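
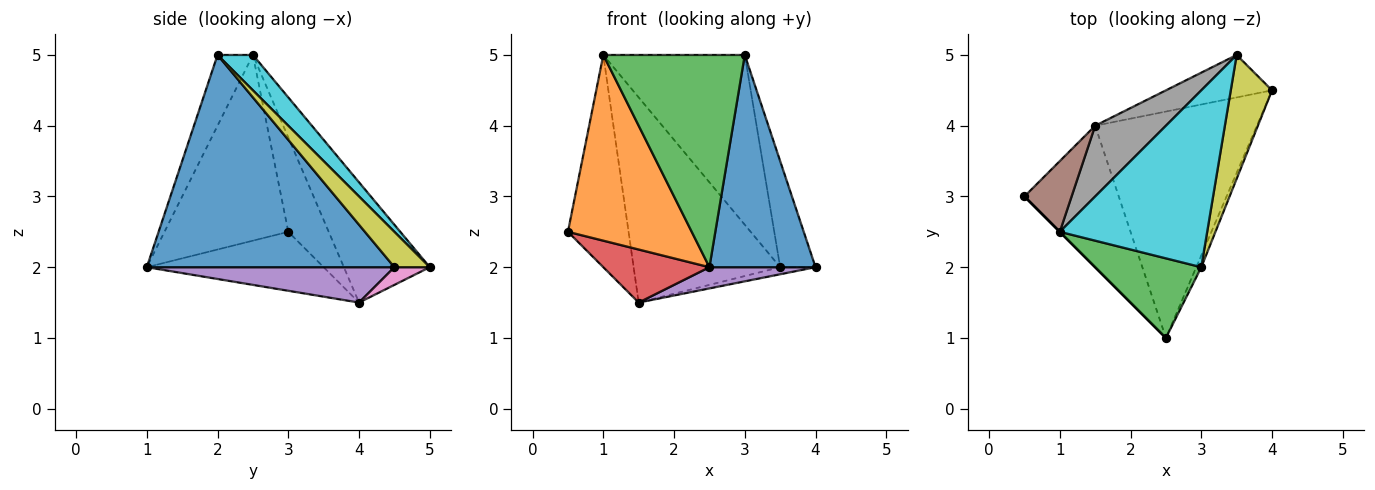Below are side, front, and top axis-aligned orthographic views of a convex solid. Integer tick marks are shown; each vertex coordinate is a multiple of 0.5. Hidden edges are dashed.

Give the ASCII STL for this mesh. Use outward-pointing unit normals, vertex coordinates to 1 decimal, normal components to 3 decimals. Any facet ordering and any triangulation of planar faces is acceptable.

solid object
 facet normal 0.919 -0.394 -0.022
  outer loop
   vertex 3.0 2.0 5.0
   vertex 2.5 1.0 2.0
   vertex 4.0 4.5 2.0
  endloop
 endfacet
 facet normal -0.707 -0.707 0.000
  outer loop
   vertex 1.0 2.5 5.0
   vertex 0.5 3.0 2.5
   vertex 2.5 1.0 2.0
  endloop
 endfacet
 facet normal -0.228 -0.912 0.342
  outer loop
   vertex 1.0 2.5 5.0
   vertex 2.5 1.0 2.0
   vertex 3.0 2.0 5.0
  endloop
 endfacet
 facet normal -0.505 -0.303 -0.808
  outer loop
   vertex 1.5 4.0 1.5
   vertex 2.5 1.0 2.0
   vertex 0.5 3.0 2.5
  endloop
 endfacet
 facet normal 0.213 -0.091 -0.973
  outer loop
   vertex 1.5 4.0 1.5
   vertex 4.0 4.5 2.0
   vertex 2.5 1.0 2.0
  endloop
 endfacet
 facet normal -0.535 0.802 0.267
  outer loop
   vertex 1.5 4.0 1.5
   vertex 0.5 3.0 2.5
   vertex 1.0 2.5 5.0
  endloop
 endfacet
 facet normal 0.162 0.162 -0.973
  outer loop
   vertex 3.5 5.0 2.0
   vertex 4.0 4.5 2.0
   vertex 1.5 4.0 1.5
  endloop
 endfacet
 facet normal -0.485 0.827 0.285
  outer loop
   vertex 3.5 5.0 2.0
   vertex 1.5 4.0 1.5
   vertex 1.0 2.5 5.0
  endloop
 endfacet
 facet normal 0.545 0.545 0.636
  outer loop
   vertex 3.5 5.0 2.0
   vertex 3.0 2.0 5.0
   vertex 4.0 4.5 2.0
  endloop
 endfacet
 facet normal 0.171 0.682 0.711
  outer loop
   vertex 3.5 5.0 2.0
   vertex 1.0 2.5 5.0
   vertex 3.0 2.0 5.0
  endloop
 endfacet
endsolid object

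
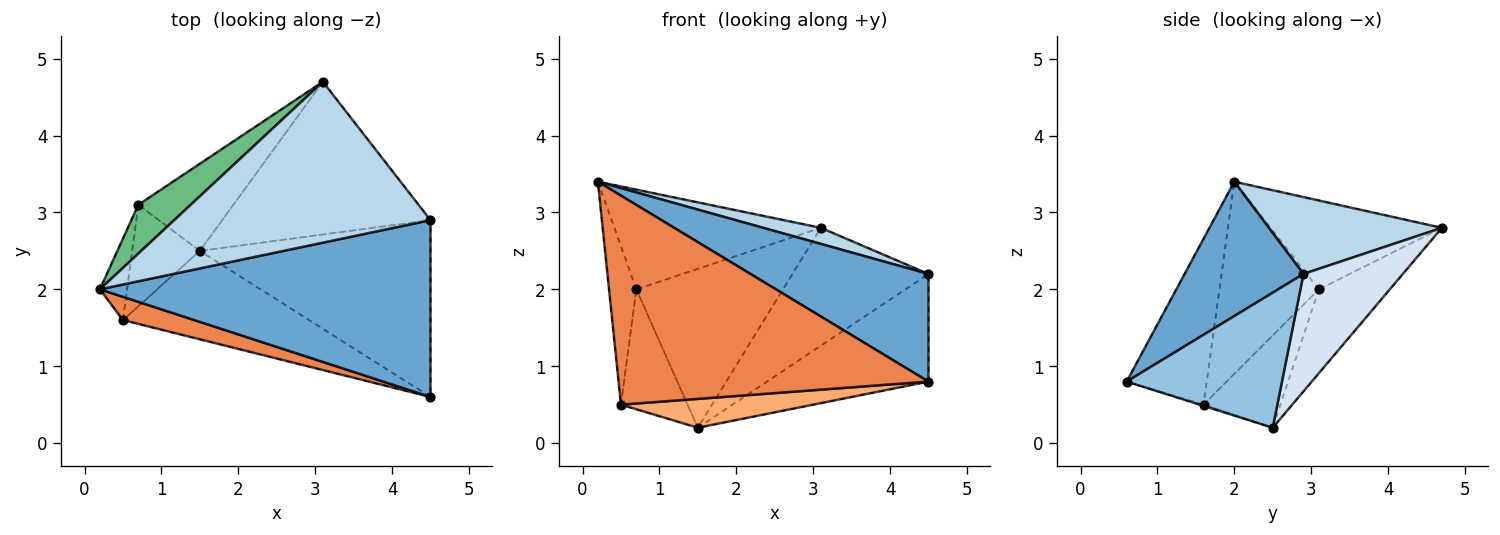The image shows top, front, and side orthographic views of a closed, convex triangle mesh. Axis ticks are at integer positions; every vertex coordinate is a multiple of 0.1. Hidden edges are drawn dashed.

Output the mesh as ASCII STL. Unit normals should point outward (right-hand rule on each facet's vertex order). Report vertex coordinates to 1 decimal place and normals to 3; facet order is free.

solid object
 facet normal 0.328 -0.491 0.807
  outer loop
   vertex 4.5 0.6 0.8
   vertex 4.5 2.9 2.2
   vertex 0.2 2.0 3.4
  endloop
 endfacet
 facet normal 0.447 0.465 -0.764
  outer loop
   vertex 1.5 2.5 0.2
   vertex 4.5 2.9 2.2
   vertex 4.5 0.6 0.8
  endloop
 endfacet
 facet normal 0.286 -0.095 0.953
  outer loop
   vertex 3.1 4.7 2.8
   vertex 0.2 2.0 3.4
   vertex 4.5 2.9 2.2
  endloop
 endfacet
 facet normal 0.408 0.558 -0.723
  outer loop
   vertex 3.1 4.7 2.8
   vertex 4.5 2.9 2.2
   vertex 1.5 2.5 0.2
  endloop
 endfacet
 facet normal -0.249 -0.963 0.107
  outer loop
   vertex 0.5 1.6 0.5
   vertex 4.5 0.6 0.8
   vertex 0.2 2.0 3.4
  endloop
 endfacet
 facet normal -0.006 -0.310 -0.951
  outer loop
   vertex 0.5 1.6 0.5
   vertex 1.5 2.5 0.2
   vertex 4.5 0.6 0.8
  endloop
 endfacet
 facet normal -0.391 0.807 -0.443
  outer loop
   vertex 0.7 3.1 2.0
   vertex 3.1 4.7 2.8
   vertex 1.5 2.5 0.2
  endloop
 endfacet
 facet normal -0.661 0.573 -0.485
  outer loop
   vertex 0.7 3.1 2.0
   vertex 1.5 2.5 0.2
   vertex 0.5 1.6 0.5
  endloop
 endfacet
 facet normal -0.598 0.720 0.352
  outer loop
   vertex 0.7 3.1 2.0
   vertex 0.2 2.0 3.4
   vertex 3.1 4.7 2.8
  endloop
 endfacet
 facet normal -0.955 0.262 -0.135
  outer loop
   vertex 0.7 3.1 2.0
   vertex 0.5 1.6 0.5
   vertex 0.2 2.0 3.4
  endloop
 endfacet
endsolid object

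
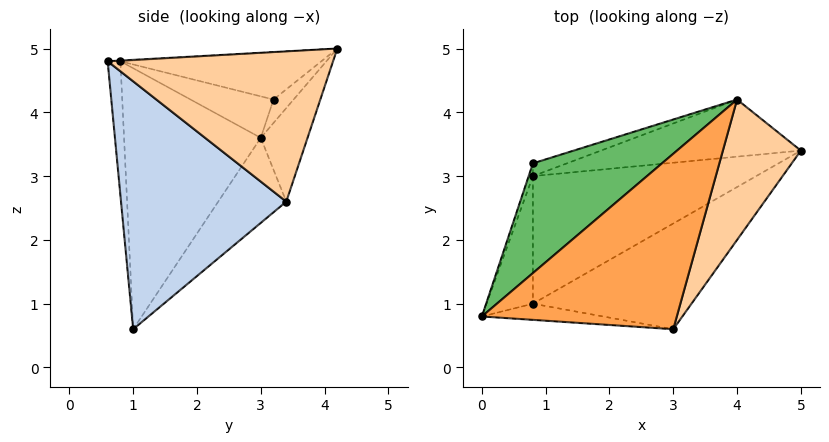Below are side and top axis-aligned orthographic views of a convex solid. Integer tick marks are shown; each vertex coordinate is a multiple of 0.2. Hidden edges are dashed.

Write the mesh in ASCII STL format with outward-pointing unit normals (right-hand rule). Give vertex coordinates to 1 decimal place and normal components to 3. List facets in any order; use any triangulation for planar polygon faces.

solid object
 facet normal -0.066 -0.996 -0.060
  outer loop
   vertex 0.8 1.0 0.6
   vertex 3.0 0.6 4.8
   vertex 0.0 0.8 4.8
  endloop
 endfacet
 facet normal 0.588 -0.716 -0.376
  outer loop
   vertex 0.8 1.0 0.6
   vertex 5.0 3.4 2.6
   vertex 3.0 0.6 4.8
  endloop
 endfacet
 facet normal -0.004 -0.054 0.999
  outer loop
   vertex 4.0 4.2 5.0
   vertex 0.0 0.8 4.8
   vertex 3.0 0.6 4.8
  endloop
 endfacet
 facet normal 0.856 -0.263 0.444
  outer loop
   vertex 4.0 4.2 5.0
   vertex 3.0 0.6 4.8
   vertex 5.0 3.4 2.6
  endloop
 endfacet
 facet normal -0.325 0.330 0.886
  outer loop
   vertex 0.8 3.2 4.2
   vertex 0.0 0.8 4.8
   vertex 4.0 4.2 5.0
  endloop
 endfacet
 facet normal -0.952 0.254 -0.169
  outer loop
   vertex 0.8 3.0 3.6
   vertex 0.8 1.0 0.6
   vertex 0.0 0.8 4.8
  endloop
 endfacet
 facet normal -0.951 0.293 -0.098
  outer loop
   vertex 0.8 3.0 3.6
   vertex 0.0 0.8 4.8
   vertex 0.8 3.2 4.2
  endloop
 endfacet
 facet normal -0.207 0.814 -0.543
  outer loop
   vertex 0.8 3.0 3.6
   vertex 5.0 3.4 2.6
   vertex 0.8 1.0 0.6
  endloop
 endfacet
 facet normal -0.176 0.909 -0.377
  outer loop
   vertex 0.8 3.0 3.6
   vertex 4.0 4.2 5.0
   vertex 5.0 3.4 2.6
  endloop
 endfacet
 facet normal -0.212 0.927 -0.309
  outer loop
   vertex 0.8 3.0 3.6
   vertex 0.8 3.2 4.2
   vertex 4.0 4.2 5.0
  endloop
 endfacet
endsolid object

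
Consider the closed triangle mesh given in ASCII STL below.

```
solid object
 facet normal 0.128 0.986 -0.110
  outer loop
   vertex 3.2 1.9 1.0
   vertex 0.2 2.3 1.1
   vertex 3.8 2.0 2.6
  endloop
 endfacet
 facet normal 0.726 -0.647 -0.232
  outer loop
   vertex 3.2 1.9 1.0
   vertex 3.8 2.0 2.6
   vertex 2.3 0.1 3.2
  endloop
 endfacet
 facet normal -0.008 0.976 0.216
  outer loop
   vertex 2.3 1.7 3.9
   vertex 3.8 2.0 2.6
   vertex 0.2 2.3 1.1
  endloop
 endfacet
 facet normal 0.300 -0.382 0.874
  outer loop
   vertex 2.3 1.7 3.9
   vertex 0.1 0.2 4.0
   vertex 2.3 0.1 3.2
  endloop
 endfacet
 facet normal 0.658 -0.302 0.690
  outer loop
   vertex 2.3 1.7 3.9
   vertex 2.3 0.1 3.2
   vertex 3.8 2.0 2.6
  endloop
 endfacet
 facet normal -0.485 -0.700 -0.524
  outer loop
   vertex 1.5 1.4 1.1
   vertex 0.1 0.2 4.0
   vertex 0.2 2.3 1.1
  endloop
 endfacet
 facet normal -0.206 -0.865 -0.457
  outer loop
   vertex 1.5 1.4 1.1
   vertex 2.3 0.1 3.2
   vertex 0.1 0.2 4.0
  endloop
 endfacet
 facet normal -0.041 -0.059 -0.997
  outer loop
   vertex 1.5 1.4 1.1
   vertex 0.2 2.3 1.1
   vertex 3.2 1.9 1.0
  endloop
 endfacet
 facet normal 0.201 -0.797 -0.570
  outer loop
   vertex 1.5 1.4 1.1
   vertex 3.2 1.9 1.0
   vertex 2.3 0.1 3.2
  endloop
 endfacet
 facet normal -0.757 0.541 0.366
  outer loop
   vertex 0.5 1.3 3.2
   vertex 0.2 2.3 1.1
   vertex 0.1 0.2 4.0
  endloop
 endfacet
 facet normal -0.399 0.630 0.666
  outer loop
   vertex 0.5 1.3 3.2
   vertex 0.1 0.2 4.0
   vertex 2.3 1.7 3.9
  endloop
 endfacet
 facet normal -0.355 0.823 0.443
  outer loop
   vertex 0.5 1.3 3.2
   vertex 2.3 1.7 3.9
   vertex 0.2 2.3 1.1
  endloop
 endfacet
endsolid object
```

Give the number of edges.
18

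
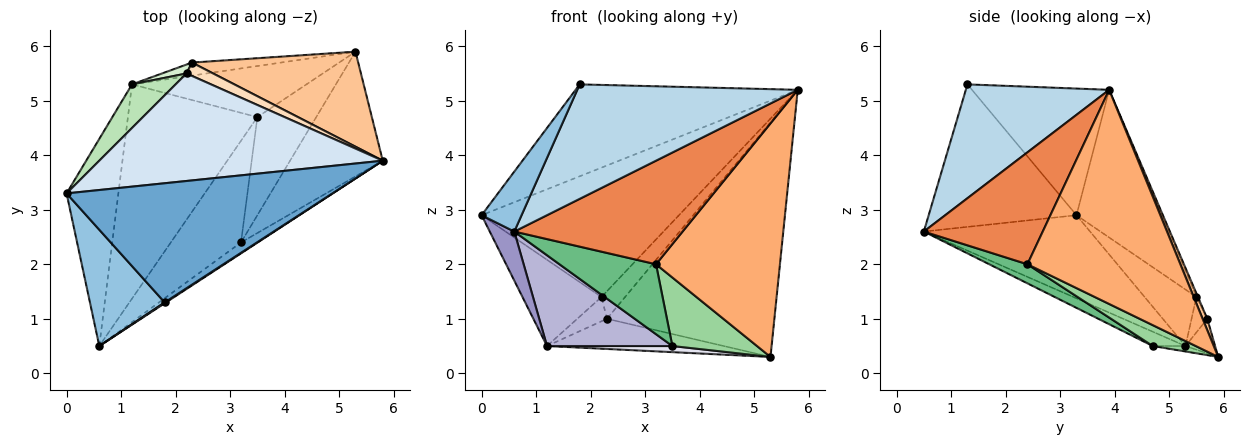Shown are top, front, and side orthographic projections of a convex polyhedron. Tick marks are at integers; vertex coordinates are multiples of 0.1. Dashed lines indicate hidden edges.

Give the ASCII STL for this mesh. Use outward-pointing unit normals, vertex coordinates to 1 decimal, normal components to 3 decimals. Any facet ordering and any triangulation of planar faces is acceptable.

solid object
 facet normal -0.353 0.571 0.741
  outer loop
   vertex 1.8 1.3 5.3
   vertex 5.8 3.9 5.2
   vertex 0.0 3.3 2.9
  endloop
 endfacet
 facet normal -0.861 -0.233 0.452
  outer loop
   vertex 1.8 1.3 5.3
   vertex 0.0 3.3 2.9
   vertex 0.6 0.5 2.6
  endloop
 endfacet
 facet normal 0.545 -0.838 0.006
  outer loop
   vertex 1.8 1.3 5.3
   vertex 0.6 0.5 2.6
   vertex 5.8 3.9 5.2
  endloop
 endfacet
 facet normal -0.316 0.730 0.607
  outer loop
   vertex 2.2 5.5 1.4
   vertex 0.0 3.3 2.9
   vertex 5.8 3.9 5.2
  endloop
 endfacet
 facet normal 0.575 -0.814 -0.086
  outer loop
   vertex 3.2 2.4 2.0
   vertex 5.8 3.9 5.2
   vertex 0.6 0.5 2.6
  endloop
 endfacet
 facet normal 0.736 -0.597 -0.319
  outer loop
   vertex 3.2 2.4 2.0
   vertex 5.3 5.9 0.3
   vertex 5.8 3.9 5.2
  endloop
 endfacet
 facet normal 0.026 0.926 0.376
  outer loop
   vertex 2.3 5.7 1.0
   vertex 5.8 3.9 5.2
   vertex 5.3 5.9 0.3
  endloop
 endfacet
 facet normal -0.059 0.899 0.435
  outer loop
   vertex 2.3 5.7 1.0
   vertex 2.2 5.5 1.4
   vertex 5.8 3.9 5.2
  endloop
 endfacet
 facet normal 0.218 -0.553 -0.804
  outer loop
   vertex 3.5 4.7 0.5
   vertex 3.2 2.4 2.0
   vertex 0.6 0.5 2.6
  endloop
 endfacet
 facet normal 0.279 -0.550 -0.787
  outer loop
   vertex 3.5 4.7 0.5
   vertex 5.3 5.9 0.3
   vertex 3.2 2.4 2.0
  endloop
 endfacet
 facet normal -0.505 0.770 0.390
  outer loop
   vertex 1.2 5.3 0.5
   vertex 0.0 3.3 2.9
   vertex 2.2 5.5 1.4
  endloop
 endfacet
 facet normal -0.446 0.840 0.309
  outer loop
   vertex 1.2 5.3 0.5
   vertex 2.2 5.5 1.4
   vertex 2.3 5.7 1.0
  endloop
 endfacet
 facet normal -0.842 -0.124 -0.525
  outer loop
   vertex 1.2 5.3 0.5
   vertex 0.6 0.5 2.6
   vertex 0.0 3.3 2.9
  endloop
 endfacet
 facet normal -0.101 -0.388 -0.916
  outer loop
   vertex 1.2 5.3 0.5
   vertex 3.5 4.7 0.5
   vertex 0.6 0.5 2.6
  endloop
 endfacet
 facet normal -0.152 0.907 -0.392
  outer loop
   vertex 1.2 5.3 0.5
   vertex 2.3 5.7 1.0
   vertex 5.3 5.9 0.3
  endloop
 endfacet
 facet normal -0.031 -0.119 -0.992
  outer loop
   vertex 1.2 5.3 0.5
   vertex 5.3 5.9 0.3
   vertex 3.5 4.7 0.5
  endloop
 endfacet
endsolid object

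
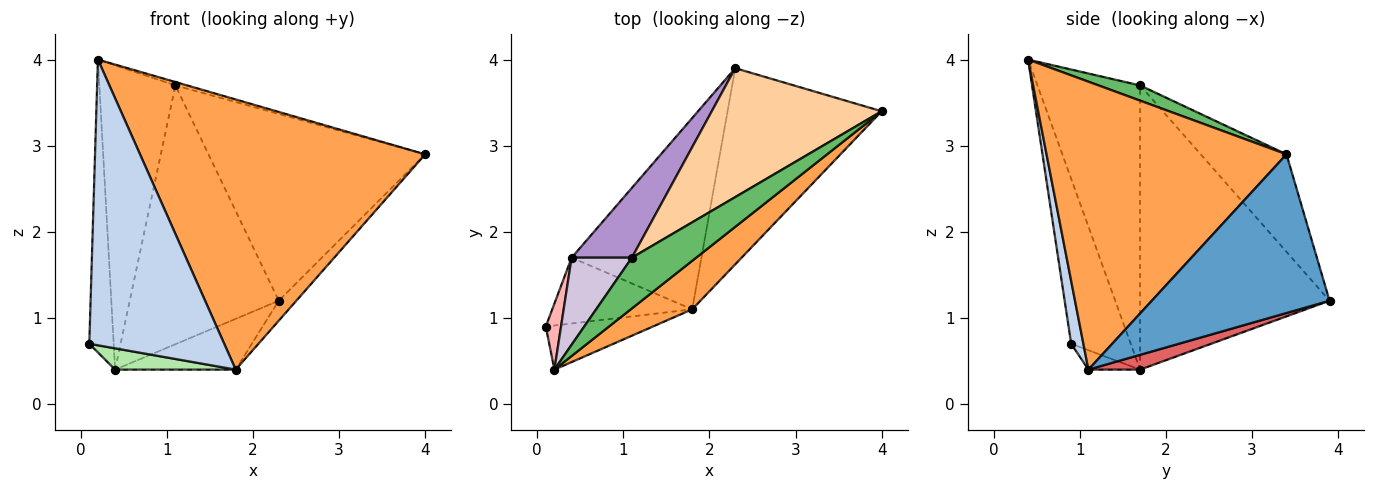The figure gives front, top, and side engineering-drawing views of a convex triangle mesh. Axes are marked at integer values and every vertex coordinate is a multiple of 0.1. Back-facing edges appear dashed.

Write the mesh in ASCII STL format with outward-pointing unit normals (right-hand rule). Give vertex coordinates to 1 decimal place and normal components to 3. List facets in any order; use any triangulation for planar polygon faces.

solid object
 facet normal 0.716 0.071 -0.695
  outer loop
   vertex 1.8 1.1 0.4
   vertex 2.3 3.9 1.2
   vertex 4.0 3.4 2.9
  endloop
 endfacet
 facet normal 0.089 -0.984 -0.152
  outer loop
   vertex 1.8 1.1 0.4
   vertex 0.2 0.4 4.0
   vertex 0.1 0.9 0.7
  endloop
 endfacet
 facet normal 0.638 -0.758 0.136
  outer loop
   vertex 1.8 1.1 0.4
   vertex 4.0 3.4 2.9
   vertex 0.2 0.4 4.0
  endloop
 endfacet
 facet normal -0.310 0.783 0.540
  outer loop
   vertex 1.1 1.7 3.7
   vertex 4.0 3.4 2.9
   vertex 2.3 3.9 1.2
  endloop
 endfacet
 facet normal 0.230 0.065 0.971
  outer loop
   vertex 1.1 1.7 3.7
   vertex 0.2 0.4 4.0
   vertex 4.0 3.4 2.9
  endloop
 endfacet
 facet normal -0.131 -0.305 -0.943
  outer loop
   vertex 0.4 1.7 0.4
   vertex 1.8 1.1 0.4
   vertex 0.1 0.9 0.7
  endloop
 endfacet
 facet normal 0.109 0.255 -0.961
  outer loop
   vertex 0.4 1.7 0.4
   vertex 2.3 3.9 1.2
   vertex 1.8 1.1 0.4
  endloop
 endfacet
 facet normal -0.922 0.378 0.085
  outer loop
   vertex 0.4 1.7 0.4
   vertex 0.1 0.9 0.7
   vertex 0.2 0.4 4.0
  endloop
 endfacet
 facet normal -0.775 0.610 0.164
  outer loop
   vertex 0.4 1.7 0.4
   vertex 1.1 1.7 3.7
   vertex 2.3 3.9 1.2
  endloop
 endfacet
 facet normal -0.792 0.587 0.168
  outer loop
   vertex 0.4 1.7 0.4
   vertex 0.2 0.4 4.0
   vertex 1.1 1.7 3.7
  endloop
 endfacet
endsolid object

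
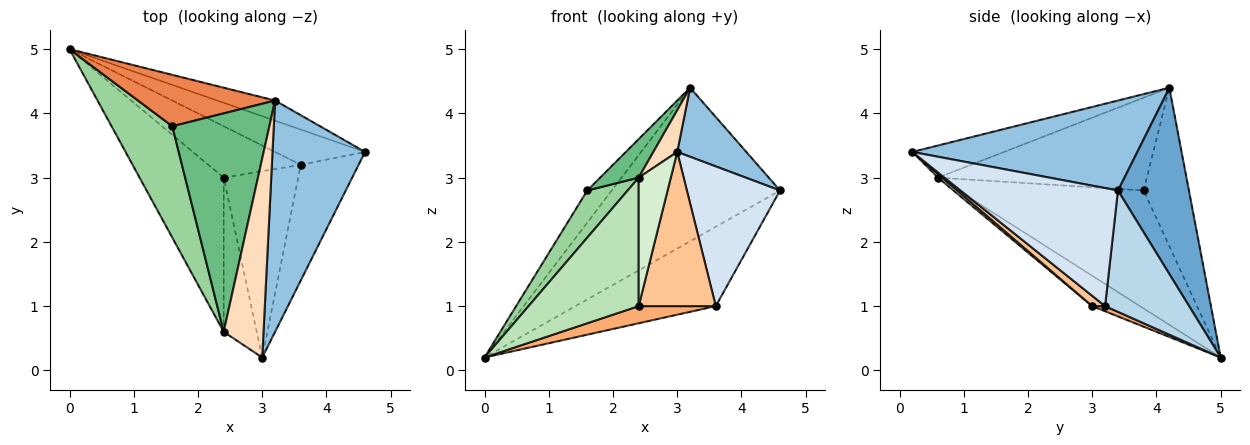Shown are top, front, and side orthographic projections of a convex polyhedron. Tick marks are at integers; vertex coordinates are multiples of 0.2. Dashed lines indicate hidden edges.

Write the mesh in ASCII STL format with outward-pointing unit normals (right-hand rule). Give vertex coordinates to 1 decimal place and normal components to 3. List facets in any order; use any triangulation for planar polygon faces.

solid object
 facet normal 0.386 0.915 -0.120
  outer loop
   vertex 3.2 4.2 4.4
   vertex 4.6 3.4 2.8
   vertex 0.0 5.0 0.2
  endloop
 endfacet
 facet normal 0.682 -0.209 0.701
  outer loop
   vertex 3.2 4.2 4.4
   vertex 3.0 0.2 3.4
   vertex 4.6 3.4 2.8
  endloop
 endfacet
 facet normal 0.480 0.802 -0.356
  outer loop
   vertex 3.6 3.2 1.0
   vertex 0.0 5.0 0.2
   vertex 4.6 3.4 2.8
  endloop
 endfacet
 facet normal 0.793 -0.469 -0.388
  outer loop
   vertex 3.6 3.2 1.0
   vertex 4.6 3.4 2.8
   vertex 3.0 0.2 3.4
  endloop
 endfacet
 facet normal -0.700 0.378 0.606
  outer loop
   vertex 1.6 3.8 2.8
   vertex 3.2 4.2 4.4
   vertex 0.0 5.0 0.2
  endloop
 endfacet
 facet normal 0.053 -0.316 -0.947
  outer loop
   vertex 2.4 3.0 1.0
   vertex 0.0 5.0 0.2
   vertex 3.6 3.2 1.0
  endloop
 endfacet
 facet normal 0.106 -0.634 -0.766
  outer loop
   vertex 2.4 3.0 1.0
   vertex 3.6 3.2 1.0
   vertex 3.0 0.2 3.4
  endloop
 endfacet
 facet normal -0.620 -0.161 0.768
  outer loop
   vertex 2.4 0.6 3.0
   vertex 3.0 0.2 3.4
   vertex 3.2 4.2 4.4
  endloop
 endfacet
 facet normal -0.685 -0.127 0.717
  outer loop
   vertex 2.4 0.6 3.0
   vertex 3.2 4.2 4.4
   vertex 1.6 3.8 2.8
  endloop
 endfacet
 facet normal -0.873 -0.190 0.449
  outer loop
   vertex 2.4 0.6 3.0
   vertex 1.6 3.8 2.8
   vertex 0.0 5.0 0.2
  endloop
 endfacet
 facet normal -0.267 -0.617 -0.740
  outer loop
   vertex 2.4 0.6 3.0
   vertex 0.0 5.0 0.2
   vertex 2.4 3.0 1.0
  endloop
 endfacet
 facet normal 0.085 -0.638 -0.765
  outer loop
   vertex 2.4 0.6 3.0
   vertex 2.4 3.0 1.0
   vertex 3.0 0.2 3.4
  endloop
 endfacet
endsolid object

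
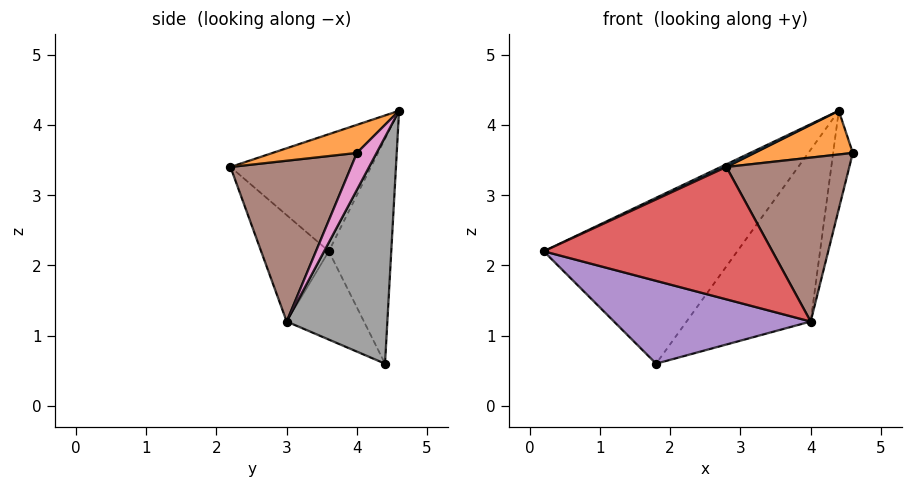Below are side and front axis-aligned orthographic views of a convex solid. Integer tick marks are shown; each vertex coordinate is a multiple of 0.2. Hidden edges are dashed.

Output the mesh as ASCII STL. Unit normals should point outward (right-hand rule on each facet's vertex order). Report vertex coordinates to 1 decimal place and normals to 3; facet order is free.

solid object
 facet normal -0.427 -0.017 0.904
  outer loop
   vertex 4.4 4.6 4.2
   vertex 0.2 3.6 2.2
   vertex 2.8 2.2 3.4
  endloop
 endfacet
 facet normal 0.466 -0.543 0.699
  outer loop
   vertex 4.4 4.6 4.2
   vertex 2.8 2.2 3.4
   vertex 4.6 4.0 3.6
  endloop
 endfacet
 facet normal -0.303 0.938 0.166
  outer loop
   vertex 4.4 4.6 4.2
   vertex 1.8 4.4 0.6
   vertex 0.2 3.6 2.2
  endloop
 endfacet
 facet normal -0.254 -0.856 -0.450
  outer loop
   vertex 4.0 3.0 1.2
   vertex 2.8 2.2 3.4
   vertex 0.2 3.6 2.2
  endloop
 endfacet
 facet normal -0.281 -0.716 -0.639
  outer loop
   vertex 4.0 3.0 1.2
   vertex 0.2 3.6 2.2
   vertex 1.8 4.4 0.6
  endloop
 endfacet
 facet normal 0.695 -0.709 0.121
  outer loop
   vertex 4.0 3.0 1.2
   vertex 4.6 4.0 3.6
   vertex 2.8 2.2 3.4
  endloop
 endfacet
 facet normal 0.640 0.640 -0.426
  outer loop
   vertex 4.0 3.0 1.2
   vertex 4.4 4.6 4.2
   vertex 4.6 4.0 3.6
  endloop
 endfacet
 facet normal 0.564 0.695 -0.446
  outer loop
   vertex 4.0 3.0 1.2
   vertex 1.8 4.4 0.6
   vertex 4.4 4.6 4.2
  endloop
 endfacet
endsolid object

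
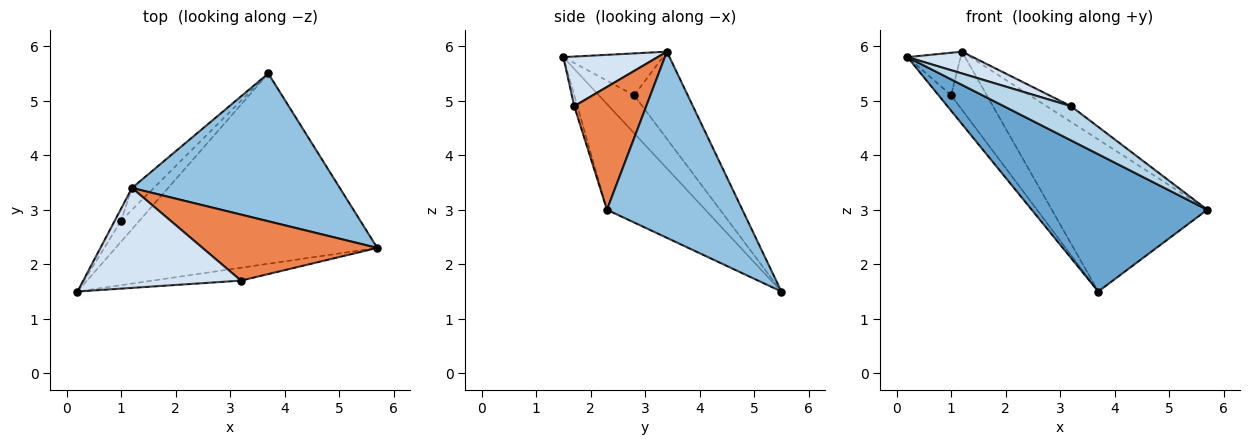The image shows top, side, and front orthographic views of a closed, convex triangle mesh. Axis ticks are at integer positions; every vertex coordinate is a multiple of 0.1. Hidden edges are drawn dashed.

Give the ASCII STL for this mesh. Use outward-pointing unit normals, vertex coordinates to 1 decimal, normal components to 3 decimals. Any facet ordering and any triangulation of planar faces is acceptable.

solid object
 facet normal -0.311 -0.556 -0.771
  outer loop
   vertex 3.7 5.5 1.5
   vertex 5.7 2.3 3.0
   vertex 0.2 1.5 5.8
  endloop
 endfacet
 facet normal 0.530 0.608 0.591
  outer loop
   vertex 1.2 3.4 5.9
   vertex 5.7 2.3 3.0
   vertex 3.7 5.5 1.5
  endloop
 endfacet
 facet normal -0.043 -0.935 -0.352
  outer loop
   vertex 3.2 1.7 4.9
   vertex 0.2 1.5 5.8
   vertex 5.7 2.3 3.0
  endloop
 endfacet
 facet normal 0.294 -0.204 0.934
  outer loop
   vertex 3.2 1.7 4.9
   vertex 1.2 3.4 5.9
   vertex 0.2 1.5 5.8
  endloop
 endfacet
 facet normal 0.564 0.192 0.803
  outer loop
   vertex 3.2 1.7 4.9
   vertex 5.7 2.3 3.0
   vertex 1.2 3.4 5.9
  endloop
 endfacet
 facet normal -0.857 0.304 -0.415
  outer loop
   vertex 1.0 2.8 5.1
   vertex 3.7 5.5 1.5
   vertex 0.2 1.5 5.8
  endloop
 endfacet
 facet normal -0.874 0.467 -0.132
  outer loop
   vertex 1.0 2.8 5.1
   vertex 0.2 1.5 5.8
   vertex 1.2 3.4 5.9
  endloop
 endfacet
 facet normal -0.815 0.543 -0.204
  outer loop
   vertex 1.0 2.8 5.1
   vertex 1.2 3.4 5.9
   vertex 3.7 5.5 1.5
  endloop
 endfacet
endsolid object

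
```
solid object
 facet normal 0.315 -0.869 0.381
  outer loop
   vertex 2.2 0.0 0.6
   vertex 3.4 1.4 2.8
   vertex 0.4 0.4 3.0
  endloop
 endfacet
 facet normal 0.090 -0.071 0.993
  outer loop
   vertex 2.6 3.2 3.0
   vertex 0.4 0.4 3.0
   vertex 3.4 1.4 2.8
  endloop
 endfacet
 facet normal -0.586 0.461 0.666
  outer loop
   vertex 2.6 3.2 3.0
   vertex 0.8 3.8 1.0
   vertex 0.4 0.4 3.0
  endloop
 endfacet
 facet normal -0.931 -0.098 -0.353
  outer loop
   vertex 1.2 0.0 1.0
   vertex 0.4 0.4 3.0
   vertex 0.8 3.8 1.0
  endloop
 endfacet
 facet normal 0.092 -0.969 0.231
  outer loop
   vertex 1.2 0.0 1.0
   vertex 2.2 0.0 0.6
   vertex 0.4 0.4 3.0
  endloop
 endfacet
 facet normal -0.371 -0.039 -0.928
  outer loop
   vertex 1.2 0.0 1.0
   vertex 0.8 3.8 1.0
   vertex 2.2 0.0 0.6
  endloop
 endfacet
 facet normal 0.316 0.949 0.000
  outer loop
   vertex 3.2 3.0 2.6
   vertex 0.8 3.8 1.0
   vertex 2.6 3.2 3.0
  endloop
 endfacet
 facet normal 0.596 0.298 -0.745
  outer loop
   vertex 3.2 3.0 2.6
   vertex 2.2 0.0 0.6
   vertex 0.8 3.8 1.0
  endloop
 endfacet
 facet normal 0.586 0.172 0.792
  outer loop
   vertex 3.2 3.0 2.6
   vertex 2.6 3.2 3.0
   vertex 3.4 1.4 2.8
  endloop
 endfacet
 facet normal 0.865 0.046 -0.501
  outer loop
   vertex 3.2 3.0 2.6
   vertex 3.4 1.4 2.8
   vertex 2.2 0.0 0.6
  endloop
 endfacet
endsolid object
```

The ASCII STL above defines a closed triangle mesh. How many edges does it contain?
15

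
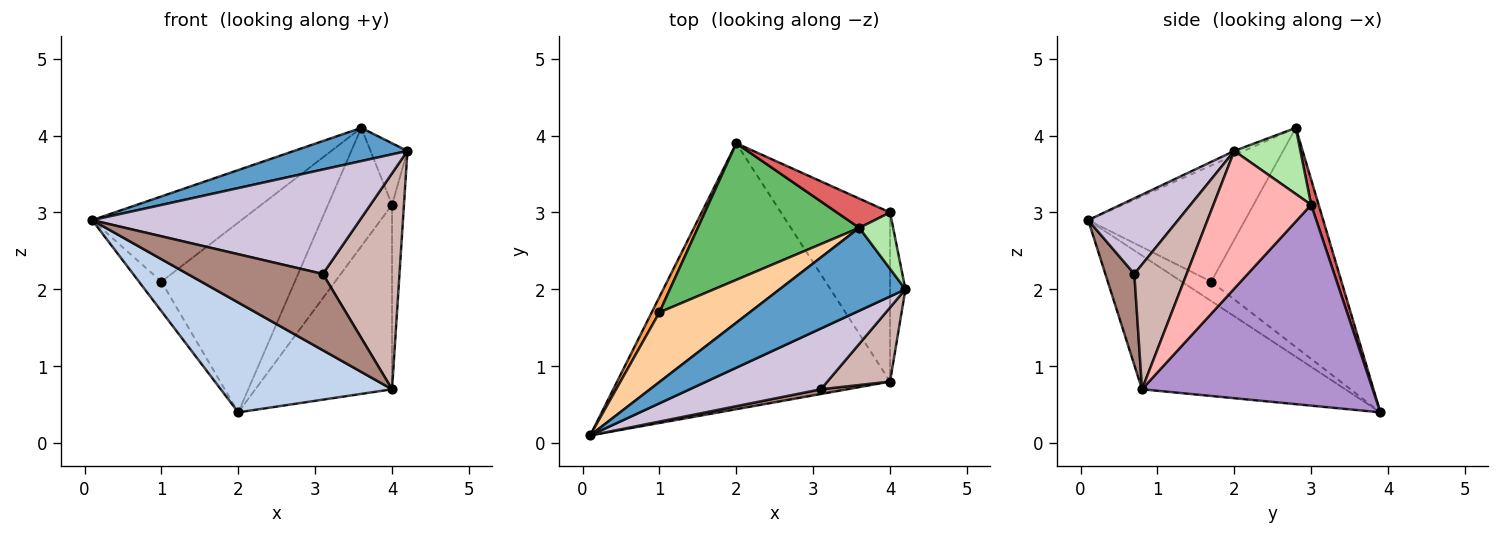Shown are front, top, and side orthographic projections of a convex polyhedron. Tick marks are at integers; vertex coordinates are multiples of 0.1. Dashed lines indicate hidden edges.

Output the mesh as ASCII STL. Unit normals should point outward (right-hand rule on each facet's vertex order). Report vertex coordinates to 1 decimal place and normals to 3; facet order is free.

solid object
 facet normal -0.031 -0.372 0.928
  outer loop
   vertex 3.6 2.8 4.1
   vertex 0.1 0.1 2.9
   vertex 4.2 2.0 3.8
  endloop
 endfacet
 facet normal -0.413 -0.348 -0.842
  outer loop
   vertex 4.0 0.8 0.7
   vertex 0.1 0.1 2.9
   vertex 2.0 3.9 0.4
  endloop
 endfacet
 facet normal -0.759 0.577 0.301
  outer loop
   vertex 1.0 1.7 2.1
   vertex 2.0 3.9 0.4
   vertex 0.1 0.1 2.9
  endloop
 endfacet
 facet normal -0.631 0.600 0.491
  outer loop
   vertex 1.0 1.7 2.1
   vertex 0.1 0.1 2.9
   vertex 3.6 2.8 4.1
  endloop
 endfacet
 facet normal -0.621 0.636 0.458
  outer loop
   vertex 1.0 1.7 2.1
   vertex 3.6 2.8 4.1
   vertex 2.0 3.9 0.4
  endloop
 endfacet
 facet normal 0.797 0.445 0.408
  outer loop
   vertex 4.0 3.0 3.1
   vertex 3.6 2.8 4.1
   vertex 4.2 2.0 3.8
  endloop
 endfacet
 facet normal 0.113 0.965 0.238
  outer loop
   vertex 4.0 3.0 3.1
   vertex 2.0 3.9 0.4
   vertex 3.6 2.8 4.1
  endloop
 endfacet
 facet normal 0.987 0.120 -0.110
  outer loop
   vertex 4.0 3.0 3.1
   vertex 4.2 2.0 3.8
   vertex 4.0 0.8 0.7
  endloop
 endfacet
 facet normal 0.779 0.462 -0.423
  outer loop
   vertex 4.0 3.0 3.1
   vertex 4.0 0.8 0.7
   vertex 2.0 3.9 0.4
  endloop
 endfacet
 facet normal 0.279 -0.830 0.483
  outer loop
   vertex 3.1 0.7 2.2
   vertex 4.2 2.0 3.8
   vertex 0.1 0.1 2.9
  endloop
 endfacet
 facet normal 0.209 -0.976 0.061
  outer loop
   vertex 3.1 0.7 2.2
   vertex 0.1 0.1 2.9
   vertex 4.0 0.8 0.7
  endloop
 endfacet
 facet normal 0.543 -0.795 0.273
  outer loop
   vertex 3.1 0.7 2.2
   vertex 4.0 0.8 0.7
   vertex 4.2 2.0 3.8
  endloop
 endfacet
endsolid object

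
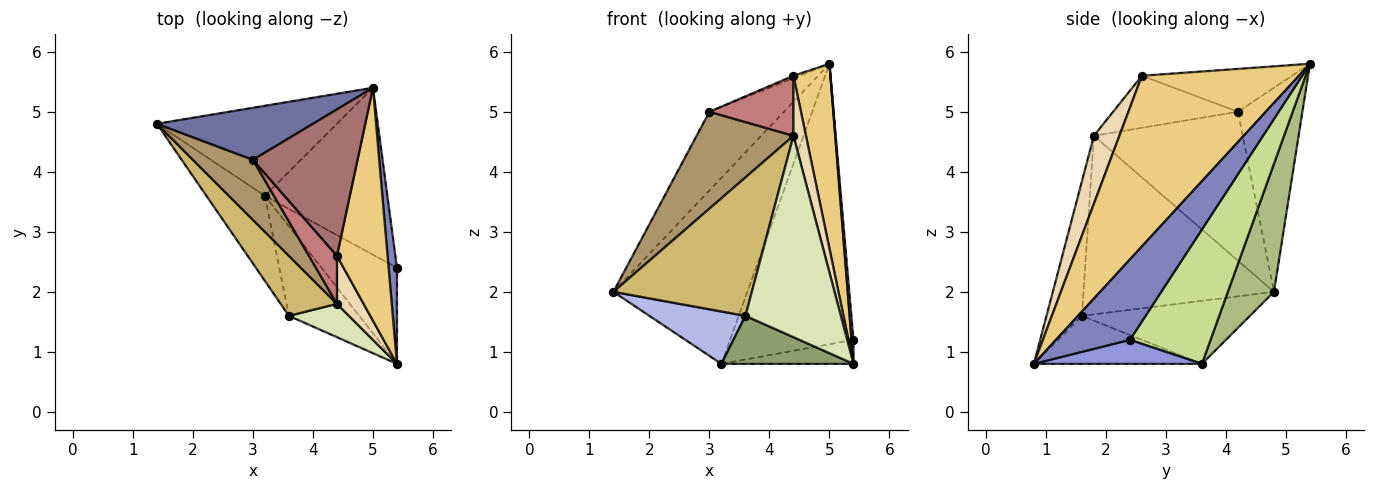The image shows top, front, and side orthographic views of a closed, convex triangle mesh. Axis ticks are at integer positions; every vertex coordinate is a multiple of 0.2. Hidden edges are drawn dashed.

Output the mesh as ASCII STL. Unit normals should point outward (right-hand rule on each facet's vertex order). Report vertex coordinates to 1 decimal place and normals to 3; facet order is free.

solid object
 facet normal -0.585 0.677 0.447
  outer loop
   vertex 3.0 4.2 5.0
   vertex 5.0 5.4 5.8
   vertex 1.4 4.8 2.0
  endloop
 endfacet
 facet normal 0.994 -0.026 0.103
  outer loop
   vertex 5.4 2.4 1.2
   vertex 5.0 5.4 5.8
   vertex 5.4 0.8 0.8
  endloop
 endfacet
 facet normal 0.295 0.232 -0.927
  outer loop
   vertex 3.2 3.6 0.8
   vertex 5.4 2.4 1.2
   vertex 5.4 0.8 0.8
  endloop
 endfacet
 facet normal -0.676 -0.386 -0.628
  outer loop
   vertex 3.2 3.6 0.8
   vertex 3.6 1.6 1.6
   vertex 1.4 4.8 2.0
  endloop
 endfacet
 facet normal -0.516 -0.405 -0.755
  outer loop
   vertex 3.2 3.6 0.8
   vertex 5.4 0.8 0.8
   vertex 3.6 1.6 1.6
  endloop
 endfacet
 facet normal 0.296 0.860 -0.416
  outer loop
   vertex 3.2 3.6 0.8
   vertex 1.4 4.8 2.0
   vertex 5.0 5.4 5.8
  endloop
 endfacet
 facet normal 0.490 0.749 -0.446
  outer loop
   vertex 3.2 3.6 0.8
   vertex 5.0 5.4 5.8
   vertex 5.4 2.4 1.2
  endloop
 endfacet
 facet normal -0.344 -0.927 0.153
  outer loop
   vertex 4.4 1.8 4.6
   vertex 3.6 1.6 1.6
   vertex 5.4 0.8 0.8
  endloop
 endfacet
 facet normal -0.794 -0.517 0.320
  outer loop
   vertex 4.4 1.8 4.6
   vertex 3.0 4.2 5.0
   vertex 1.4 4.8 2.0
  endloop
 endfacet
 facet normal -0.784 -0.570 0.247
  outer loop
   vertex 4.4 1.8 4.6
   vertex 1.4 4.8 2.0
   vertex 3.6 1.6 1.6
  endloop
 endfacet
 facet normal 0.935 -0.220 0.277
  outer loop
   vertex 4.4 2.6 5.6
   vertex 5.4 0.8 0.8
   vertex 5.0 5.4 5.8
  endloop
 endfacet
 facet normal 0.847 -0.415 0.332
  outer loop
   vertex 4.4 2.6 5.6
   vertex 4.4 1.8 4.6
   vertex 5.4 0.8 0.8
  endloop
 endfacet
 facet normal -0.379 0.015 0.925
  outer loop
   vertex 4.4 2.6 5.6
   vertex 5.0 5.4 5.8
   vertex 3.0 4.2 5.0
  endloop
 endfacet
 facet normal -0.757 -0.510 0.408
  outer loop
   vertex 4.4 2.6 5.6
   vertex 3.0 4.2 5.0
   vertex 4.4 1.8 4.6
  endloop
 endfacet
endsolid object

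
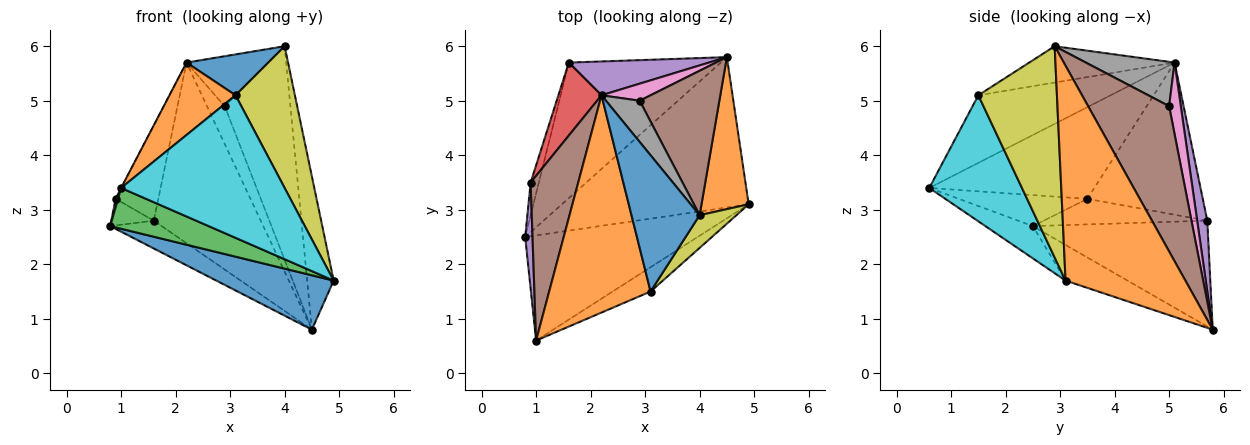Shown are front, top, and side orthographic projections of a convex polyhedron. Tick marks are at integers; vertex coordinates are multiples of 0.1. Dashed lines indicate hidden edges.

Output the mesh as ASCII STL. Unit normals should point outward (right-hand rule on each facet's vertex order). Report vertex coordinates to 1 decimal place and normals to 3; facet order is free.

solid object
 facet normal -0.177 -0.335 -0.926
  outer loop
   vertex 4.5 5.8 0.8
   vertex 4.9 3.1 1.7
   vertex 0.8 2.5 2.7
  endloop
 endfacet
 facet normal 0.955 0.211 0.210
  outer loop
   vertex 4.0 2.9 6.0
   vertex 4.9 3.1 1.7
   vertex 4.5 5.8 0.8
  endloop
 endfacet
 facet normal -0.172 -0.356 -0.918
  outer loop
   vertex 1.0 0.6 3.4
   vertex 0.8 2.5 2.7
   vertex 4.9 3.1 1.7
  endloop
 endfacet
 facet normal -0.564 0.166 -0.809
  outer loop
   vertex 1.6 5.7 2.8
   vertex 4.5 5.8 0.8
   vertex 0.8 2.5 2.7
  endloop
 endfacet
 facet normal 0.093 0.979 0.183
  outer loop
   vertex 1.6 5.7 2.8
   vertex 2.2 5.1 5.7
   vertex 4.5 5.8 0.8
  endloop
 endfacet
 facet normal 0.715 0.580 0.392
  outer loop
   vertex 2.9 5.0 4.9
   vertex 4.0 2.9 6.0
   vertex 4.5 5.8 0.8
  endloop
 endfacet
 facet normal 0.515 0.781 0.353
  outer loop
   vertex 2.9 5.0 4.9
   vertex 4.5 5.8 0.8
   vertex 2.2 5.1 5.7
  endloop
 endfacet
 facet normal 0.642 0.592 0.488
  outer loop
   vertex 2.9 5.0 4.9
   vertex 2.2 5.1 5.7
   vertex 4.0 2.9 6.0
  endloop
 endfacet
 facet normal 0.791 -0.597 0.138
  outer loop
   vertex 3.1 1.5 5.1
   vertex 4.9 3.1 1.7
   vertex 4.0 2.9 6.0
  endloop
 endfacet
 facet normal 0.488 -0.861 -0.147
  outer loop
   vertex 3.1 1.5 5.1
   vertex 1.0 0.6 3.4
   vertex 4.9 3.1 1.7
  endloop
 endfacet
 facet normal -0.455 -0.256 0.853
  outer loop
   vertex 3.1 1.5 5.1
   vertex 4.0 2.9 6.0
   vertex 2.2 5.1 5.7
  endloop
 endfacet
 facet normal -0.535 -0.267 0.802
  outer loop
   vertex 3.1 1.5 5.1
   vertex 2.2 5.1 5.7
   vertex 1.0 0.6 3.4
  endloop
 endfacet
 facet normal -0.925 0.240 -0.296
  outer loop
   vertex 0.9 3.5 3.2
   vertex 1.6 5.7 2.8
   vertex 0.8 2.5 2.7
  endloop
 endfacet
 facet normal -0.906 0.335 0.257
  outer loop
   vertex 0.9 3.5 3.2
   vertex 2.2 5.1 5.7
   vertex 1.6 5.7 2.8
  endloop
 endfacet
 facet normal -0.973 -0.018 0.230
  outer loop
   vertex 0.9 3.5 3.2
   vertex 0.8 2.5 2.7
   vertex 1.0 0.6 3.4
  endloop
 endfacet
 facet normal -0.888 0.001 0.461
  outer loop
   vertex 0.9 3.5 3.2
   vertex 1.0 0.6 3.4
   vertex 2.2 5.1 5.7
  endloop
 endfacet
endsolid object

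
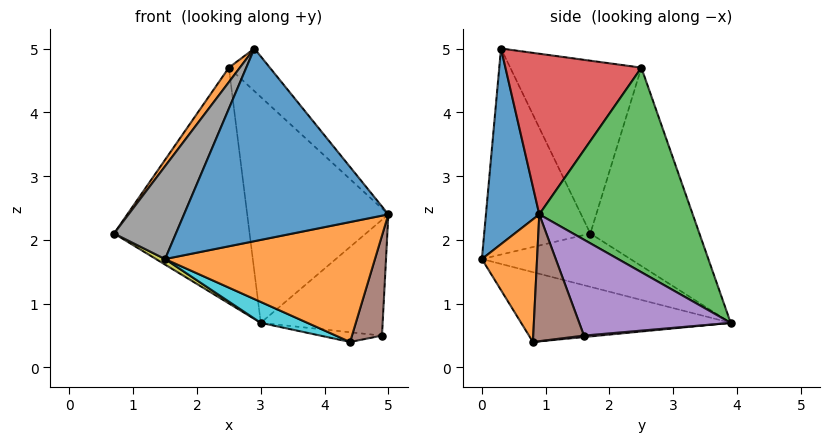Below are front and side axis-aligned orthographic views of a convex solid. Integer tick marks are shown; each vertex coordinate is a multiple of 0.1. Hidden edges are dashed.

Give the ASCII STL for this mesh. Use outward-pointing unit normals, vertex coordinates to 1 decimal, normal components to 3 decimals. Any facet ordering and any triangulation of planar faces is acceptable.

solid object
 facet normal -0.615 0.765 0.191
  outer loop
   vertex 2.5 2.5 4.7
   vertex 3.0 3.9 0.7
   vertex 0.7 1.7 2.1
  endloop
 endfacet
 facet normal -0.810 -0.068 0.582
  outer loop
   vertex 2.5 2.5 4.7
   vertex 0.7 1.7 2.1
   vertex 2.9 0.3 5.0
  endloop
 endfacet
 facet normal 0.699 0.643 0.312
  outer loop
   vertex 2.5 2.5 4.7
   vertex 5.0 0.9 2.4
   vertex 3.0 3.9 0.7
  endloop
 endfacet
 facet normal 0.733 0.221 0.643
  outer loop
   vertex 2.5 2.5 4.7
   vertex 2.9 0.3 5.0
   vertex 5.0 0.9 2.4
  endloop
 endfacet
 facet normal 0.765 0.616 0.187
  outer loop
   vertex 4.9 1.6 0.5
   vertex 3.0 3.9 0.7
   vertex 5.0 0.9 2.4
  endloop
 endfacet
 facet normal 0.838 -0.496 -0.227
  outer loop
   vertex 4.9 1.6 0.5
   vertex 5.0 0.9 2.4
   vertex 4.4 0.8 0.4
  endloop
 endfacet
 facet normal 0.026 0.108 -0.994
  outer loop
   vertex 4.9 1.6 0.5
   vertex 4.4 0.8 0.4
   vertex 3.0 3.9 0.7
  endloop
 endfacet
 facet normal -0.799 -0.466 0.381
  outer loop
   vertex 1.5 0.0 1.7
   vertex 2.9 0.3 5.0
   vertex 0.7 1.7 2.1
  endloop
 endfacet
 facet normal -0.498 -0.031 -0.867
  outer loop
   vertex 1.5 0.0 1.7
   vertex 0.7 1.7 2.1
   vertex 3.0 3.9 0.7
  endloop
 endfacet
 facet normal -0.388 -0.086 -0.918
  outer loop
   vertex 1.5 0.0 1.7
   vertex 3.0 3.9 0.7
   vertex 4.4 0.8 0.4
  endloop
 endfacet
 facet normal 0.253 -0.967 -0.019
  outer loop
   vertex 1.5 0.0 1.7
   vertex 5.0 0.9 2.4
   vertex 2.9 0.3 5.0
  endloop
 endfacet
 facet normal 0.254 -0.967 -0.028
  outer loop
   vertex 1.5 0.0 1.7
   vertex 4.4 0.8 0.4
   vertex 5.0 0.9 2.4
  endloop
 endfacet
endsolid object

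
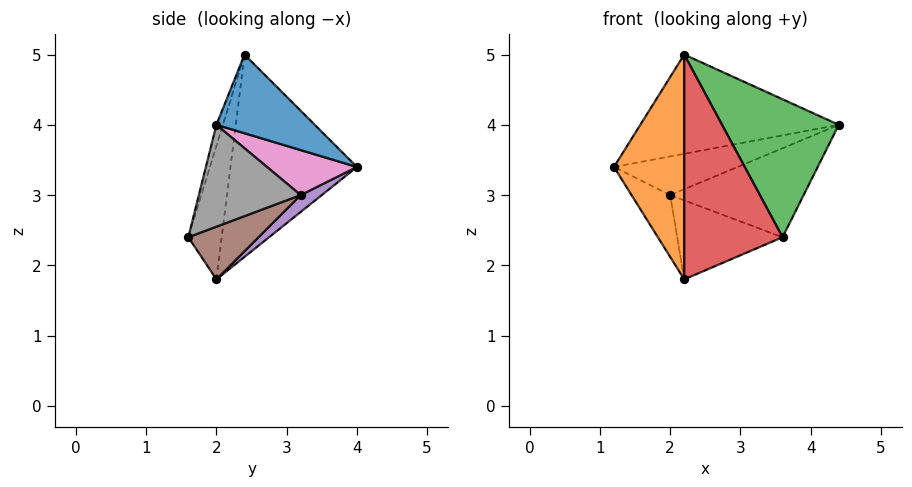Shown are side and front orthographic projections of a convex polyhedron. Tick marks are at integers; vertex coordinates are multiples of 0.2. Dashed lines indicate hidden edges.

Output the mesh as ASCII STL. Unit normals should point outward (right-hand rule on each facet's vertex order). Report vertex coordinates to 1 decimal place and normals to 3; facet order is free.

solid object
 facet normal 0.378 0.762 0.526
  outer loop
   vertex 2.2 2.4 5.0
   vertex 4.4 2.0 4.0
   vertex 1.2 4.0 3.4
  endloop
 endfacet
 facet normal -0.873 -0.485 0.061
  outer loop
   vertex 2.2 2.4 5.0
   vertex 1.2 4.0 3.4
   vertex 2.2 2.0 1.8
  endloop
 endfacet
 facet normal -0.053 -0.962 0.267
  outer loop
   vertex 3.6 1.6 2.4
   vertex 4.4 2.0 4.0
   vertex 2.2 2.4 5.0
  endloop
 endfacet
 facet normal -0.319 -0.940 0.118
  outer loop
   vertex 3.6 1.6 2.4
   vertex 2.2 2.4 5.0
   vertex 2.2 2.0 1.8
  endloop
 endfacet
 facet normal 0.374 0.686 -0.624
  outer loop
   vertex 2.0 3.2 3.0
   vertex 2.2 2.0 1.8
   vertex 1.2 4.0 3.4
  endloop
 endfacet
 facet normal 0.446 0.669 -0.595
  outer loop
   vertex 2.0 3.2 3.0
   vertex 3.6 1.6 2.4
   vertex 2.2 2.0 1.8
  endloop
 endfacet
 facet normal 0.538 0.740 -0.404
  outer loop
   vertex 2.0 3.2 3.0
   vertex 1.2 4.0 3.4
   vertex 4.4 2.0 4.0
  endloop
 endfacet
 facet normal 0.542 0.710 -0.449
  outer loop
   vertex 2.0 3.2 3.0
   vertex 4.4 2.0 4.0
   vertex 3.6 1.6 2.4
  endloop
 endfacet
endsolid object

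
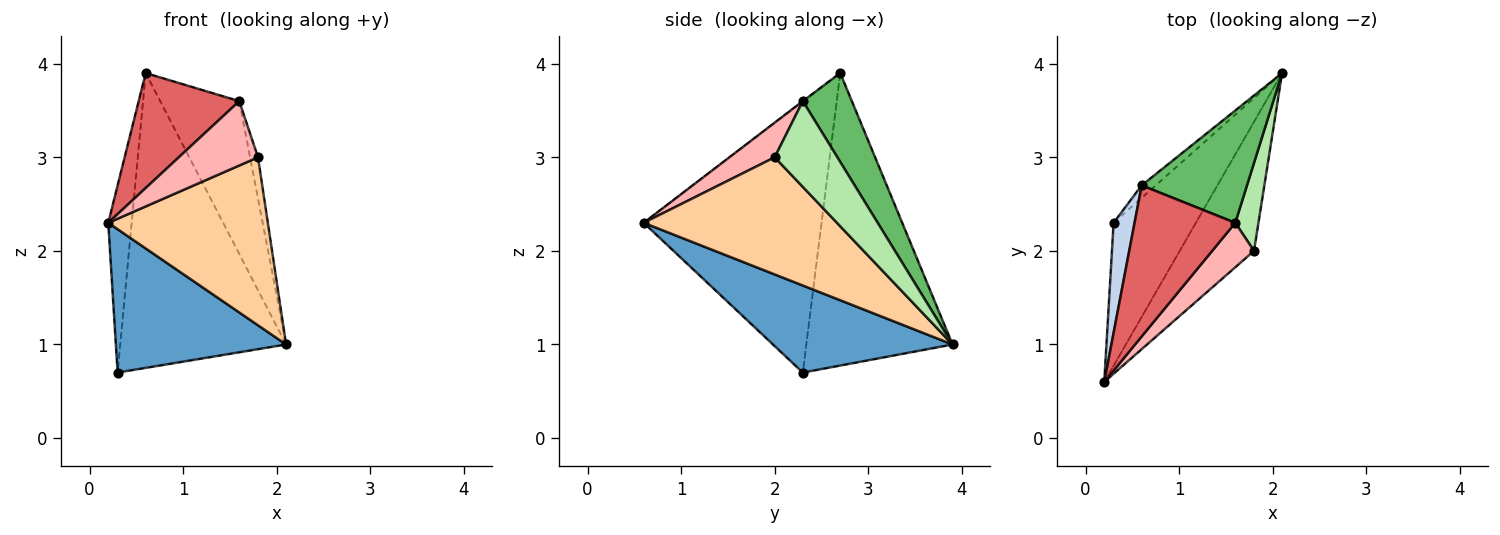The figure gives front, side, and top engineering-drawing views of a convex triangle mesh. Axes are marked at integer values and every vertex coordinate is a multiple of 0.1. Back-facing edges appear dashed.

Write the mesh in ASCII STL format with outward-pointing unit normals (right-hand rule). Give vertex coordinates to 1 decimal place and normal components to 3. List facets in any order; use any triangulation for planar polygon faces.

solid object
 facet normal 0.599 -0.567 -0.565
  outer loop
   vertex 0.3 2.3 0.7
   vertex 2.1 3.9 1.0
   vertex 0.2 0.6 2.3
  endloop
 endfacet
 facet normal -0.989 0.130 0.076
  outer loop
   vertex 0.6 2.7 3.9
   vertex 0.3 2.3 0.7
   vertex 0.2 0.6 2.3
  endloop
 endfacet
 facet normal -0.661 0.750 -0.032
  outer loop
   vertex 0.6 2.7 3.9
   vertex 2.1 3.9 1.0
   vertex 0.3 2.3 0.7
  endloop
 endfacet
 facet normal 0.693 -0.572 -0.439
  outer loop
   vertex 1.8 2.0 3.0
   vertex 0.2 0.6 2.3
   vertex 2.1 3.9 1.0
  endloop
 endfacet
 facet normal 0.447 0.721 0.530
  outer loop
   vertex 1.6 2.3 3.6
   vertex 2.1 3.9 1.0
   vertex 0.6 2.7 3.9
  endloop
 endfacet
 facet normal 0.958 0.121 0.259
  outer loop
   vertex 1.6 2.3 3.6
   vertex 1.8 2.0 3.0
   vertex 2.1 3.9 1.0
  endloop
 endfacet
 facet normal -0.004 -0.606 0.796
  outer loop
   vertex 1.6 2.3 3.6
   vertex 0.6 2.7 3.9
   vertex 0.2 0.6 2.3
  endloop
 endfacet
 facet normal 0.426 -0.744 0.514
  outer loop
   vertex 1.6 2.3 3.6
   vertex 0.2 0.6 2.3
   vertex 1.8 2.0 3.0
  endloop
 endfacet
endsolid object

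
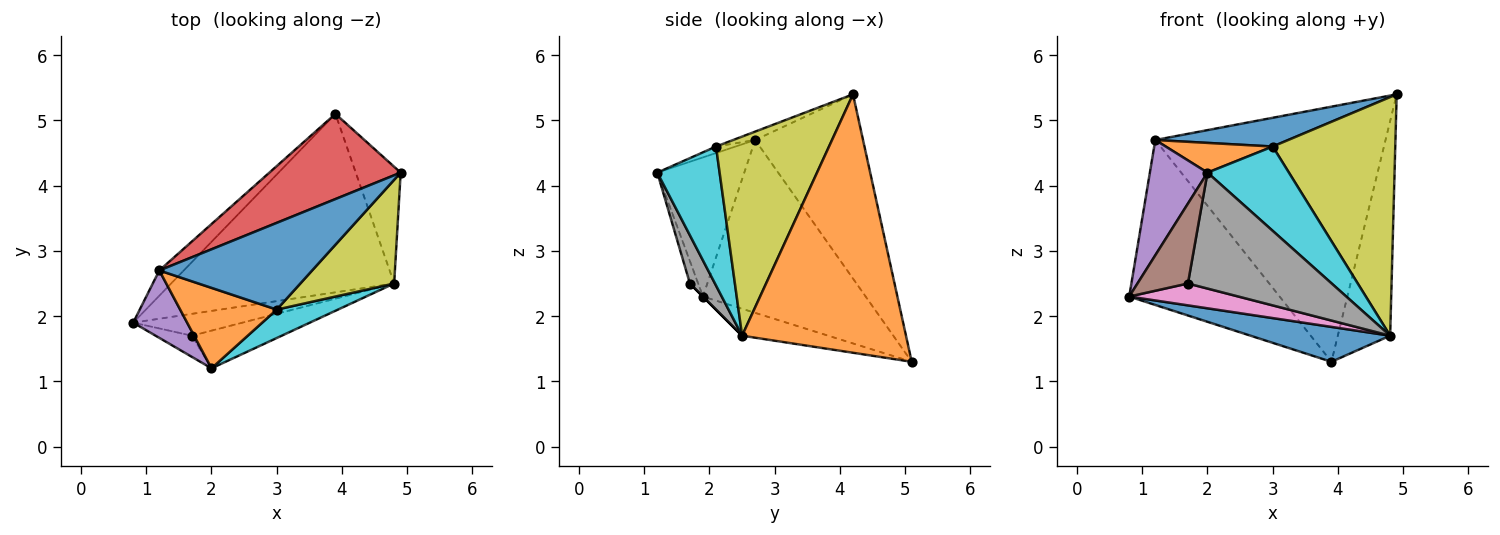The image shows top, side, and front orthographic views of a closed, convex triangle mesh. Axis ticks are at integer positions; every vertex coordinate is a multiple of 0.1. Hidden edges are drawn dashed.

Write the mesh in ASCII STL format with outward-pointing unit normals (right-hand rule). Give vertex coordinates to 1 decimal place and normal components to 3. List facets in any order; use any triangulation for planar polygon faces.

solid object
 facet normal -0.118 -0.191 -0.975
  outer loop
   vertex 4.8 2.5 1.7
   vertex 0.8 1.9 2.3
   vertex 3.9 5.1 1.3
  endloop
 endfacet
 facet normal 0.940 0.300 -0.163
  outer loop
   vertex 4.8 2.5 1.7
   vertex 3.9 5.1 1.3
   vertex 4.9 4.2 5.4
  endloop
 endfacet
 facet normal -0.730 0.675 -0.103
  outer loop
   vertex 1.2 2.7 4.7
   vertex 3.9 5.1 1.3
   vertex 0.8 1.9 2.3
  endloop
 endfacet
 facet normal -0.406 0.867 0.289
  outer loop
   vertex 1.2 2.7 4.7
   vertex 4.9 4.2 5.4
   vertex 3.9 5.1 1.3
  endloop
 endfacet
 facet normal -0.793 -0.526 0.307
  outer loop
   vertex 1.2 2.7 4.7
   vertex 0.8 1.9 2.3
   vertex 2.0 1.2 4.2
  endloop
 endfacet
 facet normal -0.156 -0.955 -0.253
  outer loop
   vertex 1.7 1.7 2.5
   vertex 2.0 1.2 4.2
   vertex 0.8 1.9 2.3
  endloop
 endfacet
 facet normal 0.000 -0.707 -0.707
  outer loop
   vertex 1.7 1.7 2.5
   vertex 0.8 1.9 2.3
   vertex 4.8 2.5 1.7
  endloop
 endfacet
 facet normal 0.163 -0.938 -0.305
  outer loop
   vertex 1.7 1.7 2.5
   vertex 4.8 2.5 1.7
   vertex 2.0 1.2 4.2
  endloop
 endfacet
 facet normal 0.646 -0.700 0.304
  outer loop
   vertex 3.0 2.1 4.6
   vertex 4.8 2.5 1.7
   vertex 4.9 4.2 5.4
  endloop
 endfacet
 facet normal 0.587 -0.767 0.259
  outer loop
   vertex 3.0 2.1 4.6
   vertex 2.0 1.2 4.2
   vertex 4.8 2.5 1.7
  endloop
 endfacet
 facet normal -0.052 -0.314 0.948
  outer loop
   vertex 3.0 2.1 4.6
   vertex 4.9 4.2 5.4
   vertex 1.2 2.7 4.7
  endloop
 endfacet
 facet normal -0.063 -0.346 0.936
  outer loop
   vertex 3.0 2.1 4.6
   vertex 1.2 2.7 4.7
   vertex 2.0 1.2 4.2
  endloop
 endfacet
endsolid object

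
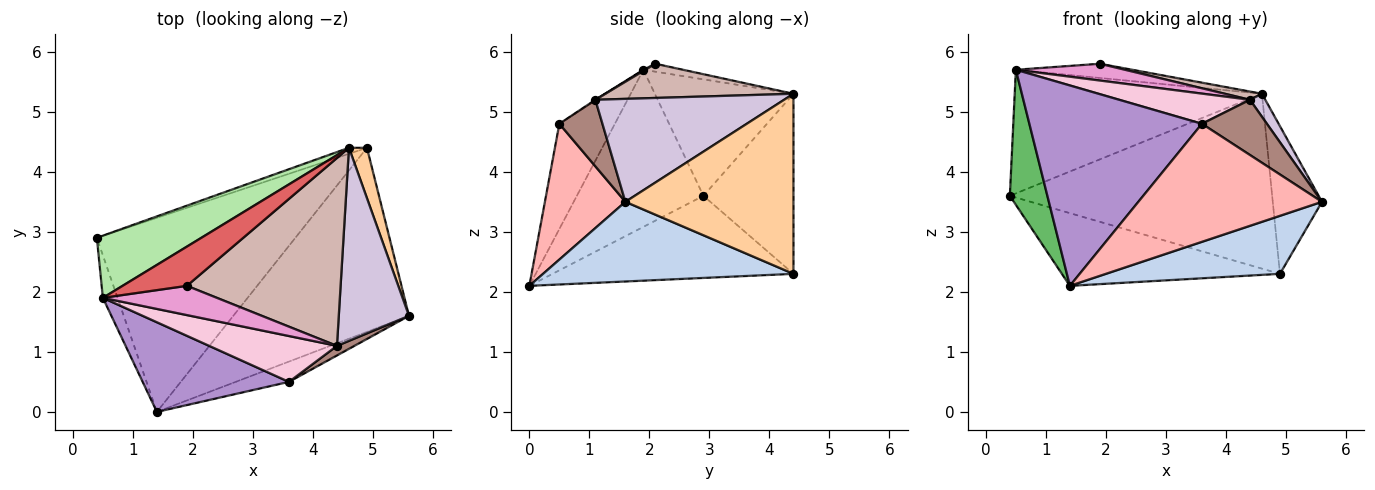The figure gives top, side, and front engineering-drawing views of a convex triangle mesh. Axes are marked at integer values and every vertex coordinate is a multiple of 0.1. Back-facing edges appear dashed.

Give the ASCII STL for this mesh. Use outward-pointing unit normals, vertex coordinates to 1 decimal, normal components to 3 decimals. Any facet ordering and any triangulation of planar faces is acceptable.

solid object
 facet normal -0.361 0.327 -0.873
  outer loop
   vertex 4.9 4.4 2.3
   vertex 1.4 0.0 2.1
   vertex 0.4 2.9 3.6
  endloop
 endfacet
 facet normal 0.397 -0.276 -0.875
  outer loop
   vertex 4.9 4.4 2.3
   vertex 5.6 1.6 3.5
   vertex 1.4 0.0 2.1
  endloop
 endfacet
 facet normal -0.324 0.945 -0.032
  outer loop
   vertex 4.9 4.4 2.3
   vertex 0.4 2.9 3.6
   vertex 4.6 4.4 5.3
  endloop
 endfacet
 facet normal 0.955 0.280 0.096
  outer loop
   vertex 4.9 4.4 2.3
   vertex 4.6 4.4 5.3
   vertex 5.6 1.6 3.5
  endloop
 endfacet
 facet normal -0.955 -0.283 -0.089
  outer loop
   vertex 0.5 1.9 5.7
   vertex 0.4 2.9 3.6
   vertex 1.4 0.0 2.1
  endloop
 endfacet
 facet normal -0.448 0.799 0.402
  outer loop
   vertex 0.5 1.9 5.7
   vertex 4.6 4.4 5.3
   vertex 0.4 2.9 3.6
  endloop
 endfacet
 facet normal -0.115 0.338 0.934
  outer loop
   vertex 0.5 1.9 5.7
   vertex 1.9 2.1 5.8
   vertex 4.6 4.4 5.3
  endloop
 endfacet
 facet normal 0.397 -0.905 -0.156
  outer loop
   vertex 3.6 0.5 4.8
   vertex 1.4 0.0 2.1
   vertex 5.6 1.6 3.5
  endloop
 endfacet
 facet normal -0.282 -0.876 0.392
  outer loop
   vertex 3.6 0.5 4.8
   vertex 0.5 1.9 5.7
   vertex 1.4 0.0 2.1
  endloop
 endfacet
 facet normal 0.824 -0.067 0.562
  outer loop
   vertex 4.4 1.1 5.2
   vertex 5.6 1.6 3.5
   vertex 4.6 4.4 5.3
  endloop
 endfacet
 facet normal 0.547 -0.825 0.143
  outer loop
   vertex 4.4 1.1 5.2
   vertex 3.6 0.5 4.8
   vertex 5.6 1.6 3.5
  endloop
 endfacet
 facet normal 0.217 -0.043 0.975
  outer loop
   vertex 4.4 1.1 5.2
   vertex 4.6 4.4 5.3
   vertex 1.9 2.1 5.8
  endloop
 endfacet
 facet normal 0.009 -0.498 0.867
  outer loop
   vertex 4.4 1.1 5.2
   vertex 1.9 2.1 5.8
   vertex 0.5 1.9 5.7
  endloop
 endfacet
 facet normal -0.006 -0.550 0.835
  outer loop
   vertex 4.4 1.1 5.2
   vertex 0.5 1.9 5.7
   vertex 3.6 0.5 4.8
  endloop
 endfacet
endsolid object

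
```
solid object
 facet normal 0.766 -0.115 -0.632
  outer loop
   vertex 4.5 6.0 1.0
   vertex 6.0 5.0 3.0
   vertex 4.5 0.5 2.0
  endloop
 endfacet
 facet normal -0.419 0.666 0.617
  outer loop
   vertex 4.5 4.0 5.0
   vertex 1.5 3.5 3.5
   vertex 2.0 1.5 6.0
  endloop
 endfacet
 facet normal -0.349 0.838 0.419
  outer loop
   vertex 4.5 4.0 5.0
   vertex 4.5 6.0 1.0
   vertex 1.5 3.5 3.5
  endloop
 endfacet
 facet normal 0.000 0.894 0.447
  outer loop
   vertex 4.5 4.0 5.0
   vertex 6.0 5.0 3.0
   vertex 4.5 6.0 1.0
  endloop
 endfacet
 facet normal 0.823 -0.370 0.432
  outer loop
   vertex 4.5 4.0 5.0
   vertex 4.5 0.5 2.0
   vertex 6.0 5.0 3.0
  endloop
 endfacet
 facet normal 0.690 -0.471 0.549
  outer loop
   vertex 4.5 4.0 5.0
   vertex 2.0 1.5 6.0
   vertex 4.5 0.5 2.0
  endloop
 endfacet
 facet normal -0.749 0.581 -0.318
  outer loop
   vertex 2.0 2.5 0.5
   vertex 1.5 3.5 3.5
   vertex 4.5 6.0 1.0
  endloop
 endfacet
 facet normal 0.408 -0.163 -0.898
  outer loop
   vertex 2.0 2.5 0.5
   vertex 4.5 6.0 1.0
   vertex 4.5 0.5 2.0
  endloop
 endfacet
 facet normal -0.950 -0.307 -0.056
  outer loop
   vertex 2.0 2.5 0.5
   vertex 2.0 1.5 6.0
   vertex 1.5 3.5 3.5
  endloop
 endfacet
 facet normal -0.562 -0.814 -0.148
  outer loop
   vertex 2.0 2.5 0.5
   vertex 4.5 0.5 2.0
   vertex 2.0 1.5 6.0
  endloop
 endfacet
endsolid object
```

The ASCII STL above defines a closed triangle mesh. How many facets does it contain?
10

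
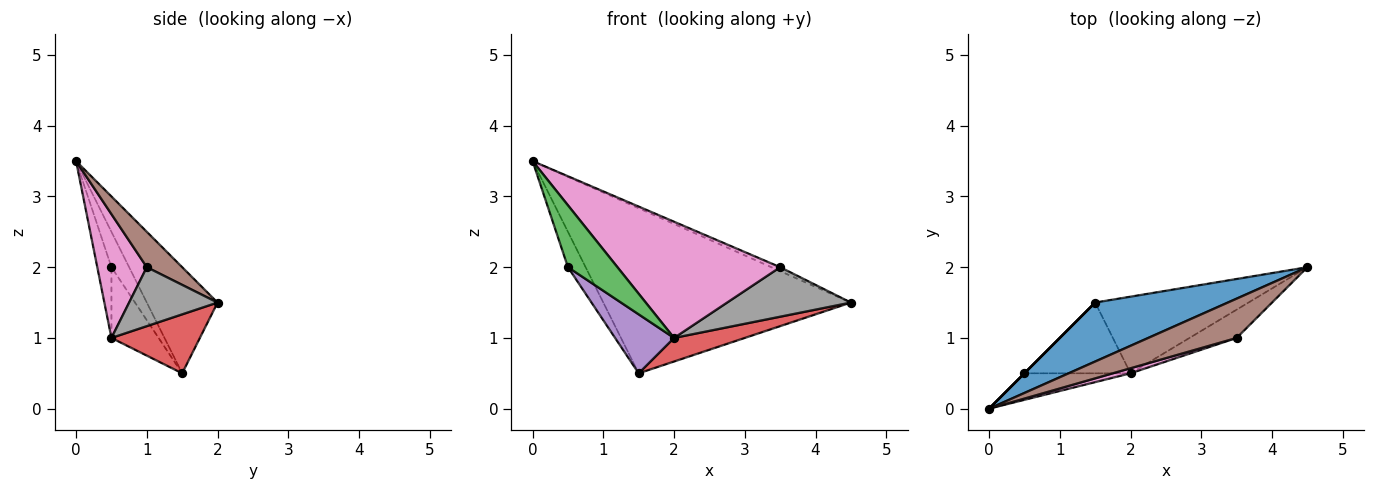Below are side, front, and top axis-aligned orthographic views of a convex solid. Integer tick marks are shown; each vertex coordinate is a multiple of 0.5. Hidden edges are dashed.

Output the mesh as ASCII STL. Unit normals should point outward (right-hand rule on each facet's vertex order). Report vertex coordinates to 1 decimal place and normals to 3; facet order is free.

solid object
 facet normal -0.260 0.909 0.325
  outer loop
   vertex 1.5 1.5 0.5
   vertex 0.0 0.0 3.5
   vertex 4.5 2.0 1.5
  endloop
 endfacet
 facet normal -0.707 0.707 0.000
  outer loop
   vertex 0.5 0.5 2.0
   vertex 0.0 0.0 3.5
   vertex 1.5 1.5 0.5
  endloop
 endfacet
 facet normal -0.254 -0.889 -0.381
  outer loop
   vertex 2.0 0.5 1.0
   vertex 0.0 0.0 3.5
   vertex 0.5 0.5 2.0
  endloop
 endfacet
 facet normal 0.345 -0.276 -0.897
  outer loop
   vertex 2.0 0.5 1.0
   vertex 1.5 1.5 0.5
   vertex 4.5 2.0 1.5
  endloop
 endfacet
 facet normal -0.456 -0.570 -0.684
  outer loop
   vertex 2.0 0.5 1.0
   vertex 0.5 0.5 2.0
   vertex 1.5 1.5 0.5
  endloop
 endfacet
 facet normal 0.370 0.092 0.925
  outer loop
   vertex 3.5 1.0 2.0
   vertex 4.5 2.0 1.5
   vertex 0.0 0.0 3.5
  endloop
 endfacet
 facet normal 0.291 -0.956 0.042
  outer loop
   vertex 3.5 1.0 2.0
   vertex 0.0 0.0 3.5
   vertex 2.0 0.5 1.0
  endloop
 endfacet
 facet normal 0.527 -0.738 -0.422
  outer loop
   vertex 3.5 1.0 2.0
   vertex 2.0 0.5 1.0
   vertex 4.5 2.0 1.5
  endloop
 endfacet
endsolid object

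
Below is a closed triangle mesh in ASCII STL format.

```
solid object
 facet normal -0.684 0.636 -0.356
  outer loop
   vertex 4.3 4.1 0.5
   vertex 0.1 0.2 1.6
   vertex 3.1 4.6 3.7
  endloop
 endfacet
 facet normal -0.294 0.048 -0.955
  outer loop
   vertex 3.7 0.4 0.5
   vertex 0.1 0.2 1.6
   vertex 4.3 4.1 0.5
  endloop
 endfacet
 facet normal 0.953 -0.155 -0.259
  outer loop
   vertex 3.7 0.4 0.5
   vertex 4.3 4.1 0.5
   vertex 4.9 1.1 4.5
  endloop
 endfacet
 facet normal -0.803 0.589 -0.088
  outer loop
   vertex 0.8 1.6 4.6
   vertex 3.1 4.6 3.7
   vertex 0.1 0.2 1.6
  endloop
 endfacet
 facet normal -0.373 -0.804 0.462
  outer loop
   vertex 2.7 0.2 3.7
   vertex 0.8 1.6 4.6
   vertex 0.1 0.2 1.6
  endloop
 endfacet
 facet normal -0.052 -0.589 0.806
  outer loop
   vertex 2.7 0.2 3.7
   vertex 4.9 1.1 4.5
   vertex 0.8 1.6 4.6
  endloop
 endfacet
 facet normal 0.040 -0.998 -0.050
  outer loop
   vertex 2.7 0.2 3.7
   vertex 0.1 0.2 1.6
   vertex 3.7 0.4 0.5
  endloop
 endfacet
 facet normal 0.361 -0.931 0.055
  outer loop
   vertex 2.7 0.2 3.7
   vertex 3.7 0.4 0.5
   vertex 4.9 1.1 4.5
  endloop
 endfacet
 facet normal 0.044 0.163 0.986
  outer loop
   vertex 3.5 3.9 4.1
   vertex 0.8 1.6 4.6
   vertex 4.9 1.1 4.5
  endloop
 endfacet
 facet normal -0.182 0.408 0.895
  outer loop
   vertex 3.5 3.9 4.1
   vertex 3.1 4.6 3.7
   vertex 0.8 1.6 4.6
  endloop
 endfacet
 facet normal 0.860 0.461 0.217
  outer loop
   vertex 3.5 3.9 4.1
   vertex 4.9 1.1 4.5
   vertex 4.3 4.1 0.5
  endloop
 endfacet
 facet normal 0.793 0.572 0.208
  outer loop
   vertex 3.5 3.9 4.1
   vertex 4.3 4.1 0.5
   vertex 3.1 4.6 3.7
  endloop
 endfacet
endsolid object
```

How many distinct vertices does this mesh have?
8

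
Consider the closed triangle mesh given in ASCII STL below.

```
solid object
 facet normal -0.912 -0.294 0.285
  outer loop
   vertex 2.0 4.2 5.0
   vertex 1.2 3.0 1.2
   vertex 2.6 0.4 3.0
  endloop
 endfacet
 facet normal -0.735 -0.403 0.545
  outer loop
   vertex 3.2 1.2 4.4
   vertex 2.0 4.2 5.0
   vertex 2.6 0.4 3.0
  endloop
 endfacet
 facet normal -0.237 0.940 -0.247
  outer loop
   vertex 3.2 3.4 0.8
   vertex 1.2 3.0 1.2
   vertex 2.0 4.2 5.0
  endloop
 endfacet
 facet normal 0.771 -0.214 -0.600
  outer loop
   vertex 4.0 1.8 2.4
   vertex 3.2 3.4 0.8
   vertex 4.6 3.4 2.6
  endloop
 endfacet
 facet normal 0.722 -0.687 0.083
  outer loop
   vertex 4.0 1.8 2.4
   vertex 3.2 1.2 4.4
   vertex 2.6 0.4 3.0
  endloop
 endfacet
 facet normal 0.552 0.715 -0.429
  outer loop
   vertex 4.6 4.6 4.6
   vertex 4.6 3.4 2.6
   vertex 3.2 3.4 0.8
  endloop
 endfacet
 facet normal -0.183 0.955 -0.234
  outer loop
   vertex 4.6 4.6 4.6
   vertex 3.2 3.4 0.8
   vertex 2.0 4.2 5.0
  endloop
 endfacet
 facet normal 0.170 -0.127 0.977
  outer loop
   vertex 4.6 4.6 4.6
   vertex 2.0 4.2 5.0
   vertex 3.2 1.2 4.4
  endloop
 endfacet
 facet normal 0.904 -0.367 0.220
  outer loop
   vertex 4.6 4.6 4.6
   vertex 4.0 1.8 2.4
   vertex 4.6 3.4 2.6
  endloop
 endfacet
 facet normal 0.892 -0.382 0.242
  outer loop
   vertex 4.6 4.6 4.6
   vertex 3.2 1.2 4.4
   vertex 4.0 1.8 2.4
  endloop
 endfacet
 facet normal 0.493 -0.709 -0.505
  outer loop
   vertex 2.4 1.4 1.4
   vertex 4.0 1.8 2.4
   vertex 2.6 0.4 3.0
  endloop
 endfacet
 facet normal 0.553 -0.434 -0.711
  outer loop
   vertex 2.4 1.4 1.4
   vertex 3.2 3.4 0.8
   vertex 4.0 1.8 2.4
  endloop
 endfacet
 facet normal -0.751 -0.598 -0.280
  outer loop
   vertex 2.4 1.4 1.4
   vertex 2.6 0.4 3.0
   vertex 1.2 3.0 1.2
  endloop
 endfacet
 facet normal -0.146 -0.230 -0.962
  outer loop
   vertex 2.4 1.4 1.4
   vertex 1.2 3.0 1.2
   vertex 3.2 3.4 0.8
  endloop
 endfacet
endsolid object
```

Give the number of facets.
14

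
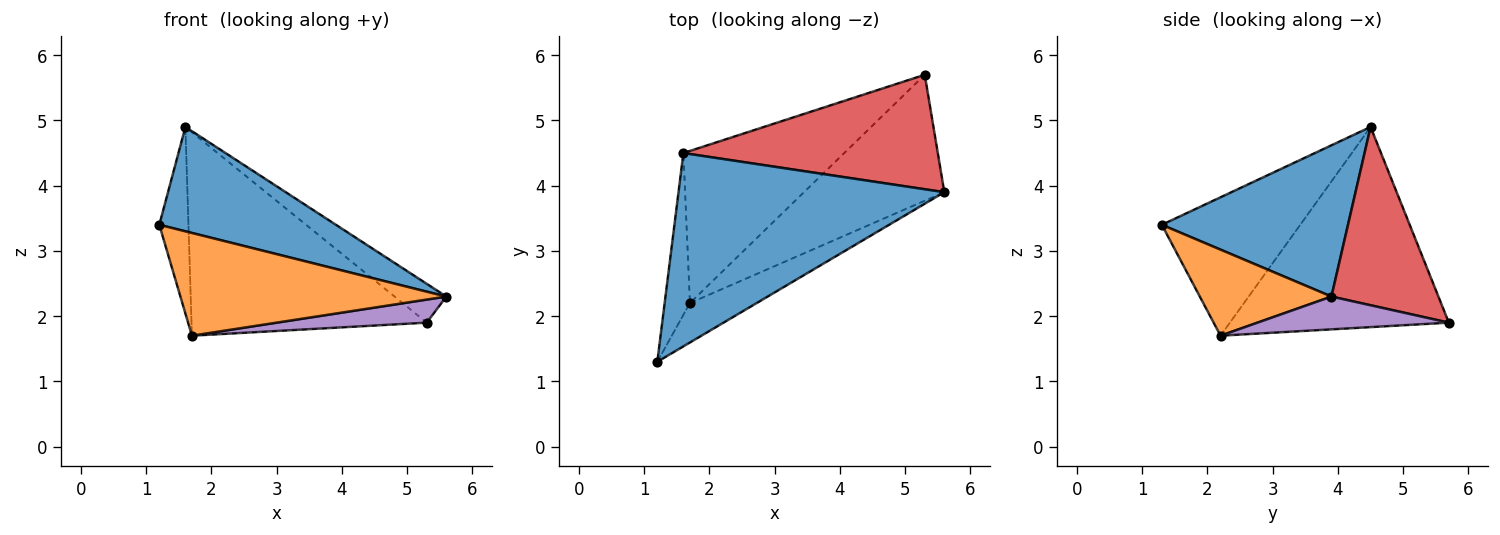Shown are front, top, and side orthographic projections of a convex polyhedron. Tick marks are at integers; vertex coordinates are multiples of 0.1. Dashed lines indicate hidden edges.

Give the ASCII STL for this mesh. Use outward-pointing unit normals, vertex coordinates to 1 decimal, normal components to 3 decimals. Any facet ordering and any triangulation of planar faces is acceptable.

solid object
 facet normal 0.448 -0.425 0.787
  outer loop
   vertex 1.6 4.5 4.9
   vertex 1.2 1.3 3.4
   vertex 5.6 3.9 2.3
  endloop
 endfacet
 facet normal 0.419 -0.847 -0.325
  outer loop
   vertex 1.7 2.2 1.7
   vertex 5.6 3.9 2.3
   vertex 1.2 1.3 3.4
  endloop
 endfacet
 facet normal -0.963 0.203 -0.176
  outer loop
   vertex 1.7 2.2 1.7
   vertex 1.2 1.3 3.4
   vertex 1.6 4.5 4.9
  endloop
 endfacet
 facet normal 0.553 0.268 0.789
  outer loop
   vertex 5.3 5.7 1.9
   vertex 1.6 4.5 4.9
   vertex 5.6 3.9 2.3
  endloop
 endfacet
 facet normal 0.224 -0.176 -0.959
  outer loop
   vertex 5.3 5.7 1.9
   vertex 5.6 3.9 2.3
   vertex 1.7 2.2 1.7
  endloop
 endfacet
 facet normal -0.598 0.642 -0.480
  outer loop
   vertex 5.3 5.7 1.9
   vertex 1.7 2.2 1.7
   vertex 1.6 4.5 4.9
  endloop
 endfacet
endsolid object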